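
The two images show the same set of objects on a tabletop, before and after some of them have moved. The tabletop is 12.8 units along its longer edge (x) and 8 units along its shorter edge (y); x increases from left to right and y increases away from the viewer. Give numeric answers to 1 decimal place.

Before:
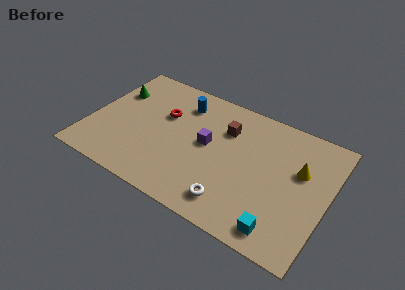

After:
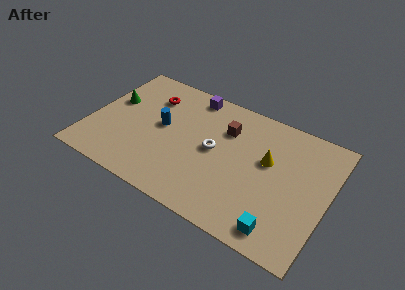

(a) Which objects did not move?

the brown cube and the cyan cube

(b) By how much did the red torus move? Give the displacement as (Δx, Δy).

(-0.9, 0.9)

The red torus started near (3.8, 5.1) and ended near (2.9, 6.0).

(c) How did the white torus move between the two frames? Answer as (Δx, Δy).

(-1.4, 2.7)

The white torus was at about (8.1, 1.4) and moved to about (6.7, 4.1).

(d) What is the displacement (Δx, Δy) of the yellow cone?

(-1.7, -0.2)

The yellow cone started near (11.2, 5.0) and ended near (9.5, 4.8).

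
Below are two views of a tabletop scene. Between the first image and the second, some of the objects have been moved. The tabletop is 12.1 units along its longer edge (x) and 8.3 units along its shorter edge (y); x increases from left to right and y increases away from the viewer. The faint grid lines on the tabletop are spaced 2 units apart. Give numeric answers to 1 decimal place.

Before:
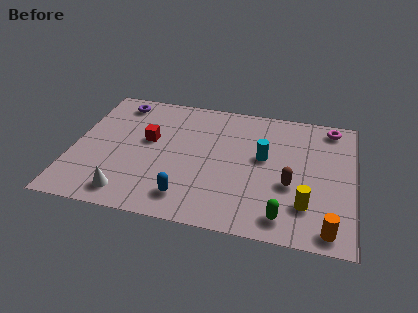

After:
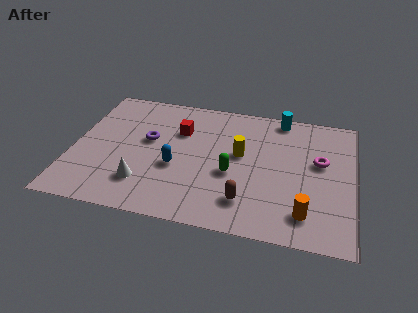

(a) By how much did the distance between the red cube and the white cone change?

+0.3

The distance was about 3.6 in the first image and 3.9 in the second, so they moved 0.3 units further apart.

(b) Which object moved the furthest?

the yellow cylinder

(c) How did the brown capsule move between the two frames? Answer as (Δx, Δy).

(-1.8, -1.4)

The brown capsule was at about (9.4, 3.2) and moved to about (7.6, 1.8).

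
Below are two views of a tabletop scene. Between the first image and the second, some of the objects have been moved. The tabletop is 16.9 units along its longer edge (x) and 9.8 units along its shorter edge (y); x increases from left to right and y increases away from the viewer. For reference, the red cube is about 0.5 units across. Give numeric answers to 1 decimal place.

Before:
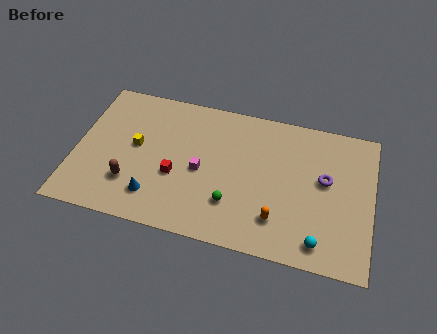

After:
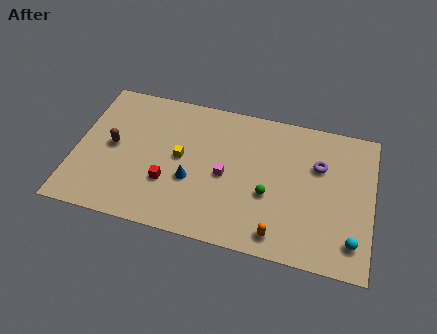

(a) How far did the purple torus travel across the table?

1.0

From (14.2, 5.6) to (13.8, 6.5), the purple torus covered √(0.4² + 0.9²) ≈ 1.0 units.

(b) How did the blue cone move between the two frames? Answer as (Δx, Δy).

(2.0, 1.6)

From the two frames, the blue cone sits at roughly (4.7, 2.1) before and (6.7, 3.7) after.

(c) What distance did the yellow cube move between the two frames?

2.6

From (3.4, 5.3) to (6.0, 5.1), the yellow cube covered √(2.6² + 0.2²) ≈ 2.6 units.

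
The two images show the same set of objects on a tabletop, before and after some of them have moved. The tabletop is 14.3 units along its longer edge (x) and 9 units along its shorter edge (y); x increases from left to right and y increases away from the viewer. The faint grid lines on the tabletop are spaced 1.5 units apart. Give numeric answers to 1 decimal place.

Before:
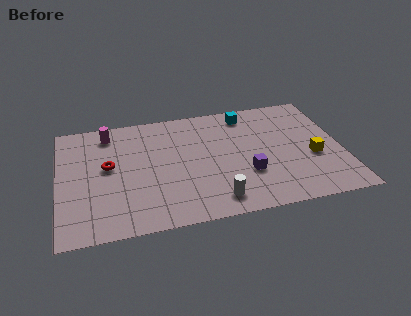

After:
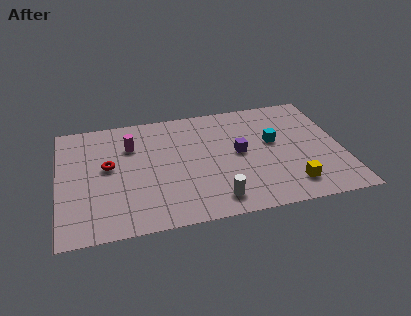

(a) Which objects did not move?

the red torus and the white cylinder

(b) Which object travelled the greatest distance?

the cyan cube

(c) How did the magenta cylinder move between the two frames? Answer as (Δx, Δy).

(1.1, -1.2)

From the two frames, the magenta cylinder sits at roughly (2.6, 7.6) before and (3.7, 6.4) after.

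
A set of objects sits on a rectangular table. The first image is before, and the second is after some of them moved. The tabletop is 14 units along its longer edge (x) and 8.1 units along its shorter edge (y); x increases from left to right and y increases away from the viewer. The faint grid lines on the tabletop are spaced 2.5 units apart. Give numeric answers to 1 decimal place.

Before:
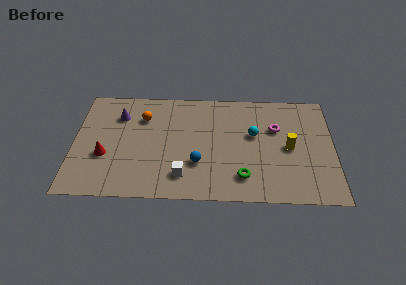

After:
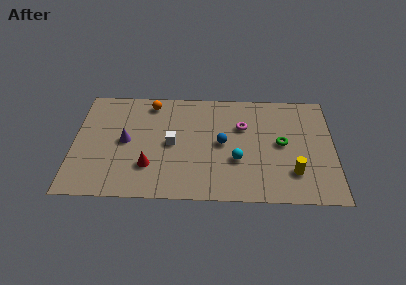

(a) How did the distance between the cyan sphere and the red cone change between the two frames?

-3.5

Before: roughly 8.2 units apart; after: 4.7. That's 3.5 units closer together.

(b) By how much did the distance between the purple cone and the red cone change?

-0.9

They were about 3.1 units apart before and 2.2 after — 0.9 units closer together.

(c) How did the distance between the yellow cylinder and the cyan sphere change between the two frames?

+1.0

The distance was about 2.1 in the first image and 3.1 in the second, so they moved 1.0 units further apart.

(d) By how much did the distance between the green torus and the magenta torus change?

-1.6

Before: roughly 4.0 units apart; after: 2.4. That's 1.6 units closer together.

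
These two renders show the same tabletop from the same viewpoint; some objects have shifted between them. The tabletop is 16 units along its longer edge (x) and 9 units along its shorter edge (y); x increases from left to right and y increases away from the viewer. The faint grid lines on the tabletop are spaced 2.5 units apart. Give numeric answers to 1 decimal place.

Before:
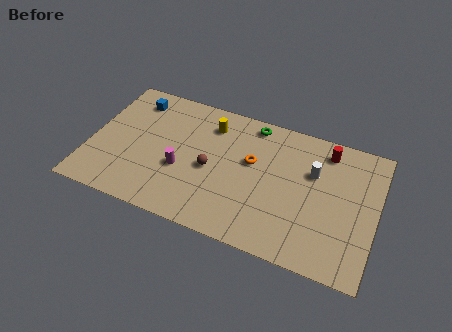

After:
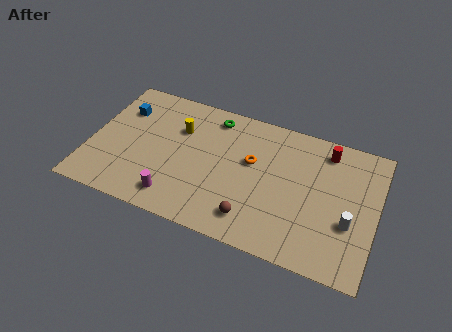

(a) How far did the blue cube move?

1.1

The blue cube was near (2.1, 7.4) before and (1.5, 6.5) after, so it travelled √(0.6² + 0.9²) ≈ 1.1 units.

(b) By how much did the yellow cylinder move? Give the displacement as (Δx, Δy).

(-1.7, -0.9)

The yellow cylinder started near (6.5, 7.1) and ended near (4.8, 6.2).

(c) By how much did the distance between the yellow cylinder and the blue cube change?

-1.1

Before: roughly 4.4 units apart; after: 3.3. That's 1.1 units closer together.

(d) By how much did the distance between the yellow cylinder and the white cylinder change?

+4.2

The distance was about 6.0 in the first image and 10.2 in the second, so they moved 4.2 units further apart.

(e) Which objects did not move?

the orange torus and the red cylinder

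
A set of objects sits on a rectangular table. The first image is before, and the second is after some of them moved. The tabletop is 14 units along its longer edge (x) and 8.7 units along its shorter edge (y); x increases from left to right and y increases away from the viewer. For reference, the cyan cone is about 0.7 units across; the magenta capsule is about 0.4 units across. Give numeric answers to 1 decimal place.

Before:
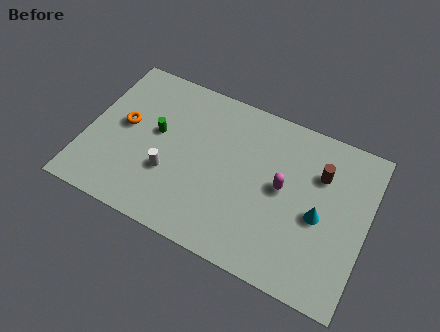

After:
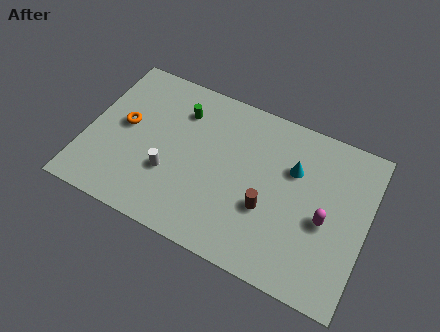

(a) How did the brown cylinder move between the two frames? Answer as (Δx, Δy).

(-2.3, -2.9)

From the two frames, the brown cylinder sits at roughly (11.5, 6.1) before and (9.2, 3.2) after.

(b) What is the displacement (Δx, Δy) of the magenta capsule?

(2.2, -0.8)

The magenta capsule was at about (9.8, 4.6) and moved to about (12.0, 3.8).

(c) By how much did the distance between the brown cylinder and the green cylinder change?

-2.3

The distance was about 8.2 in the first image and 5.9 in the second, so they moved 2.3 units closer together.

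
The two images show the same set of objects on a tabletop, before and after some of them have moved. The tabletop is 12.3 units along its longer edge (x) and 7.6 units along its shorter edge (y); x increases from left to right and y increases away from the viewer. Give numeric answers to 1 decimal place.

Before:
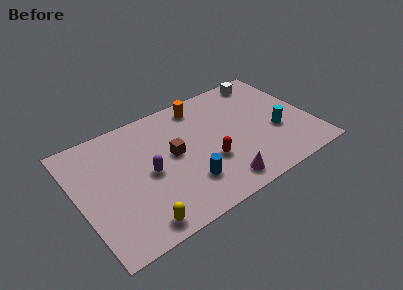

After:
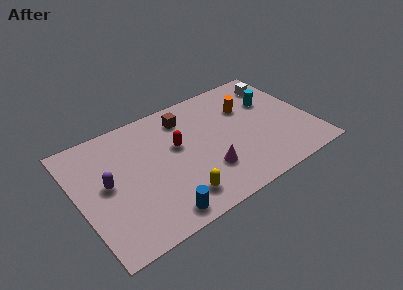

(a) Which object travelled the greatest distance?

the orange cylinder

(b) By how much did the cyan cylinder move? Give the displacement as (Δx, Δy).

(0.1, 2.1)

The cyan cylinder started near (10.4, 2.9) and ended near (10.5, 5.0).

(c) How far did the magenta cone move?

1.2

The magenta cone moved from about (7.0, 1.1) to (6.5, 2.2), a distance of √(0.5² + 1.1²) ≈ 1.2.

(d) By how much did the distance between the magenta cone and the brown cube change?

+0.3

The distance was about 3.6 in the first image and 3.9 in the second, so they moved 0.3 units further apart.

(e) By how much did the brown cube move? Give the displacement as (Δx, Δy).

(1.0, 2.0)

From the two frames, the brown cube sits at roughly (5.0, 4.1) before and (6.0, 6.1) after.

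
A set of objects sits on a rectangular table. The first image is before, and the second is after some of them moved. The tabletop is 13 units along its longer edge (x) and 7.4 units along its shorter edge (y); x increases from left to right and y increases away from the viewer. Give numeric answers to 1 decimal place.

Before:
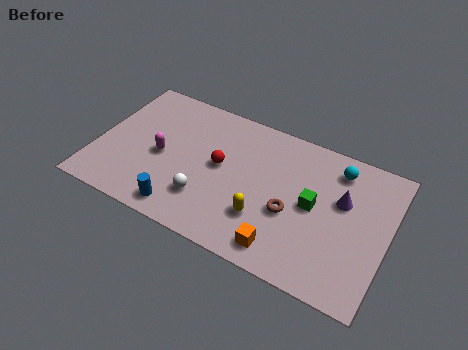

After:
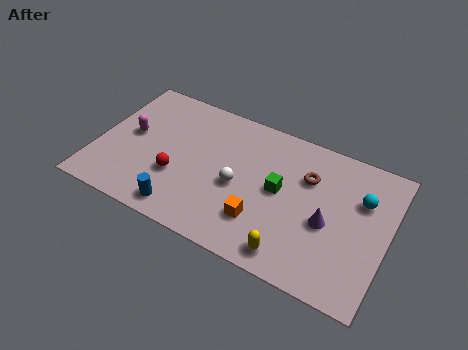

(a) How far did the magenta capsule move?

1.6

From (2.9, 3.4) to (1.4, 4.0), the magenta capsule covered √(1.5² + 0.6²) ≈ 1.6 units.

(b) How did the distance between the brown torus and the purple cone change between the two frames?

-0.4

The distance was about 2.6 in the first image and 2.2 in the second, so they moved 0.4 units closer together.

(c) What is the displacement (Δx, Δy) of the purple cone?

(-0.5, -1.4)

The purple cone was at about (10.9, 4.6) and moved to about (10.4, 3.2).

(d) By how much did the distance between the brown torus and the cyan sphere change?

-1.1

They were about 3.5 units apart before and 2.4 after — 1.1 units closer together.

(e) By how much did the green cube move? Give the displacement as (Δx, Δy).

(-1.5, 0.1)

The green cube was at about (9.7, 3.8) and moved to about (8.2, 3.9).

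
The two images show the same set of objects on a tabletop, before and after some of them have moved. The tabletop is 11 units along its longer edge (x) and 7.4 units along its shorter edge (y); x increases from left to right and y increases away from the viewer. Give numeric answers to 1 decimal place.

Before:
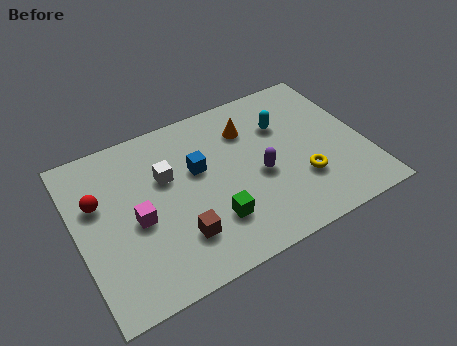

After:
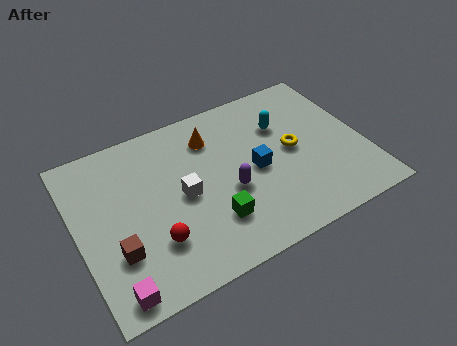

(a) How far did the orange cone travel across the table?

1.4

The orange cone was near (6.8, 5.5) before and (5.4, 5.7) after, so it travelled √(1.4² + 0.2²) ≈ 1.4 units.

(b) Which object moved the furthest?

the red sphere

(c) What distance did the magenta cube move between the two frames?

2.8

From (2.2, 3.3) to (1.0, 0.8), the magenta cube covered √(1.2² + 2.5²) ≈ 2.8 units.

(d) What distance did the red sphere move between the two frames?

3.2

The red sphere was near (0.9, 4.7) before and (2.7, 2.1) after, so it travelled √(1.8² + 2.6²) ≈ 3.2 units.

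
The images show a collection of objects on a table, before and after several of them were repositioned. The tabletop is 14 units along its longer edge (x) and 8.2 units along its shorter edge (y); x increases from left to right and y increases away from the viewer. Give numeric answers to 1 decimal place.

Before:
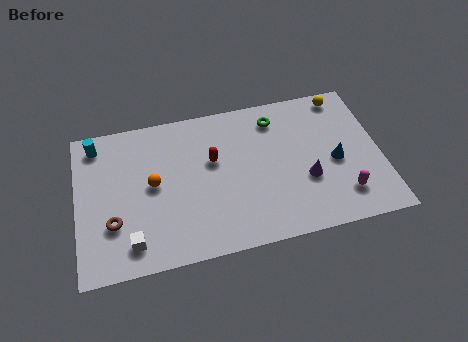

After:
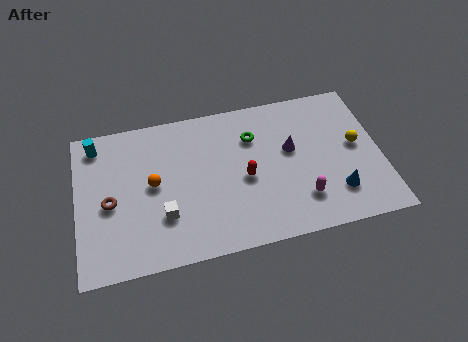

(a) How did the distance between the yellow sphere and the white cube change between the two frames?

-2.5

They were about 11.7 units apart before and 9.2 after — 2.5 units closer together.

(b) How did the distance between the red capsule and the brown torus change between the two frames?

+0.9

Before: roughly 5.3 units apart; after: 6.2. That's 0.9 units further apart.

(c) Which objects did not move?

the cyan cylinder and the orange sphere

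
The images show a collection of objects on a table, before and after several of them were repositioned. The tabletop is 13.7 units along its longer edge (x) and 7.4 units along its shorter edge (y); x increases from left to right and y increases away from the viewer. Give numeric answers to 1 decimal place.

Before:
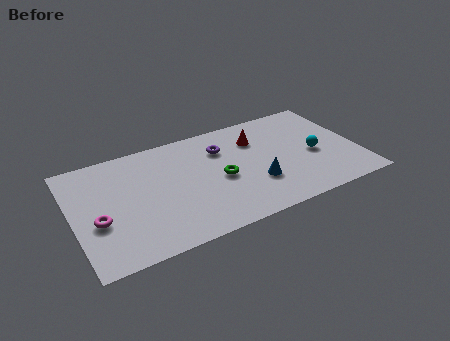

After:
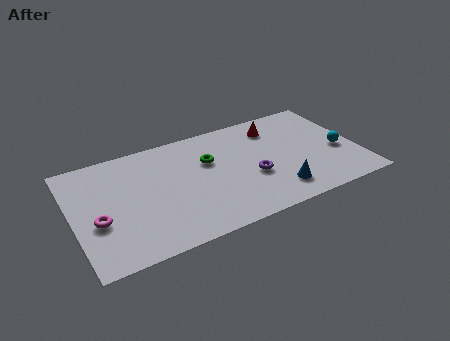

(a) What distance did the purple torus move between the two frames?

2.8

From (7.3, 5.4) to (8.5, 2.9), the purple torus covered √(1.2² + 2.5²) ≈ 2.8 units.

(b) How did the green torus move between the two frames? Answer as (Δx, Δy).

(-0.4, 1.4)

The green torus started near (7.0, 3.4) and ended near (6.6, 4.8).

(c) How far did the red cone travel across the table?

1.1

The red cone was near (9.0, 5.4) before and (10.0, 5.9) after, so it travelled √(1.0² + 0.5²) ≈ 1.1 units.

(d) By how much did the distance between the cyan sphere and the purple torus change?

-0.5

They were about 4.8 units apart before and 4.3 after — 0.5 units closer together.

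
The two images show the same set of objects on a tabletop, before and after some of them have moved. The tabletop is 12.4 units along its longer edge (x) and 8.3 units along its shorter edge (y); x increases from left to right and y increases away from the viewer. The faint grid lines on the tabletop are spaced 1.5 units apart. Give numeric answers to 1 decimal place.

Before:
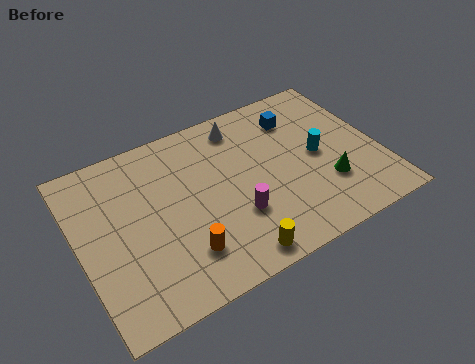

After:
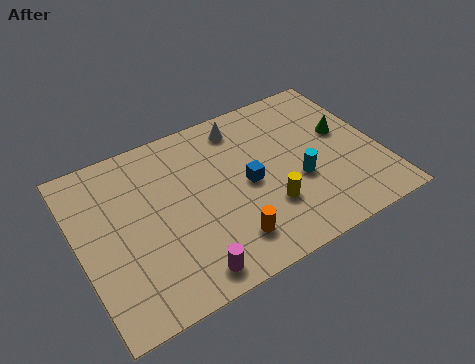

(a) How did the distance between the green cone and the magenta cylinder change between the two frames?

+4.3

Before: roughly 3.8 units apart; after: 8.1. That's 4.3 units further apart.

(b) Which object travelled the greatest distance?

the blue cube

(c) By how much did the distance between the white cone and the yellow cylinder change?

-1.7

They were about 6.2 units apart before and 4.5 after — 1.7 units closer together.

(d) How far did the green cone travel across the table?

2.5

The green cone moved from about (10.0, 2.5) to (11.1, 4.8), a distance of √(1.1² + 2.3²) ≈ 2.5.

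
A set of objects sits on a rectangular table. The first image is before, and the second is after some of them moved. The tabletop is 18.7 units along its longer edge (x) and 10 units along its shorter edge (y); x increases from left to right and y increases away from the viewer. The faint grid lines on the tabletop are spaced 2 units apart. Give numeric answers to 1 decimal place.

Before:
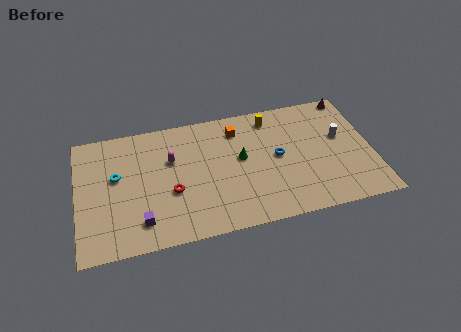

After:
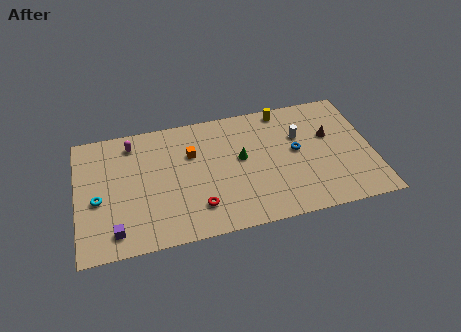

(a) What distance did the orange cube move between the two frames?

3.3

The orange cube was near (10.3, 8.0) before and (7.3, 6.7) after, so it travelled √(3.0² + 1.3²) ≈ 3.3 units.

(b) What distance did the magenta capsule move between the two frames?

3.1

The magenta capsule moved from about (6.0, 6.5) to (3.6, 8.4), a distance of √(2.4² + 1.9²) ≈ 3.1.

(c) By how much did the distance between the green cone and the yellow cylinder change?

+0.9

They were about 3.6 units apart before and 4.5 after — 0.9 units further apart.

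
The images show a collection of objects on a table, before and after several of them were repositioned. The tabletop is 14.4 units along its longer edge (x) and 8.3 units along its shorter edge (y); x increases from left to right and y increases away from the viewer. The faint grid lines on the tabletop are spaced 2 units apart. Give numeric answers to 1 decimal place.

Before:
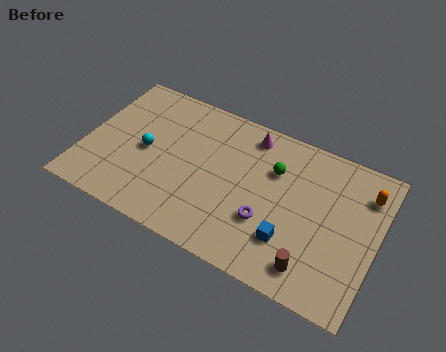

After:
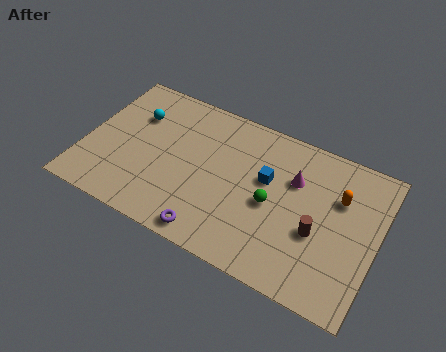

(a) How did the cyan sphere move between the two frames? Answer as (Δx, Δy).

(-0.8, 1.8)

The cyan sphere was at about (3.0, 4.0) and moved to about (2.2, 5.8).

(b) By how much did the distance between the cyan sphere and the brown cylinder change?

+0.7

Before: roughly 9.0 units apart; after: 9.7. That's 0.7 units further apart.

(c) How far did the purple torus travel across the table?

3.1

The purple torus moved from about (9.2, 2.8) to (6.7, 0.9), a distance of √(2.5² + 1.9²) ≈ 3.1.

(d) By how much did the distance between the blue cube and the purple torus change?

+3.4

Before: roughly 1.3 units apart; after: 4.7. That's 3.4 units further apart.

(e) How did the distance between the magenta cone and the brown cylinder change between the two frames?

-4.2

They were about 6.9 units apart before and 2.7 after — 4.2 units closer together.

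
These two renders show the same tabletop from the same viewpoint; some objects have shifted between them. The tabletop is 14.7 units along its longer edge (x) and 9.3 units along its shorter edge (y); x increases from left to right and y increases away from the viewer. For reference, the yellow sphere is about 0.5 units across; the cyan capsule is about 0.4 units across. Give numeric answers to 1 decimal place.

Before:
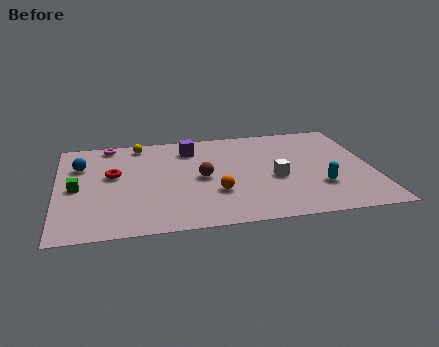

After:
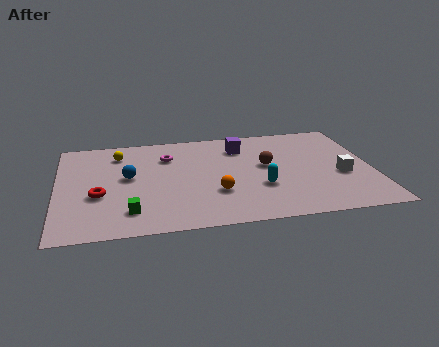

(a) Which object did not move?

the orange sphere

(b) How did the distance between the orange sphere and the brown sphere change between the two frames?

+1.7

The distance was about 1.6 in the first image and 3.3 in the second, so they moved 1.7 units further apart.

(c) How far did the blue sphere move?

2.6

From (1.1, 6.5) to (3.3, 5.1), the blue sphere covered √(2.2² + 1.4²) ≈ 2.6 units.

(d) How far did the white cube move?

3.1

From (10.1, 3.9) to (13.2, 3.7), the white cube covered √(3.1² + 0.2²) ≈ 3.1 units.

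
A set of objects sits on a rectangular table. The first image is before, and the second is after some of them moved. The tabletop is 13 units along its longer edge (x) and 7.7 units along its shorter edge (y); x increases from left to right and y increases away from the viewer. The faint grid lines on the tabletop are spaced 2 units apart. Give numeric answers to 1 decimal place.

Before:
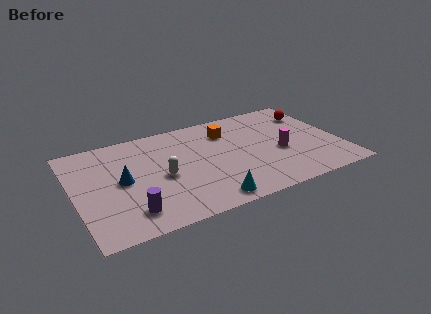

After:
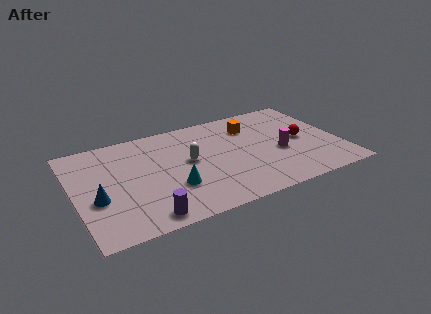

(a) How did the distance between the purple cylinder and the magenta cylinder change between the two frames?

-0.5

They were about 7.8 units apart before and 7.3 after — 0.5 units closer together.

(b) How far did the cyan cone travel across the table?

2.2

The cyan cone moved from about (6.1, 0.9) to (4.6, 2.5), a distance of √(1.5² + 1.6²) ≈ 2.2.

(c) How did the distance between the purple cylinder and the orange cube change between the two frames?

+0.8

Before: roughly 6.8 units apart; after: 7.6. That's 0.8 units further apart.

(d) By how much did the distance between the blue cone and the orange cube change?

+2.7

They were about 5.7 units apart before and 8.4 after — 2.7 units further apart.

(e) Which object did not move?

the magenta cylinder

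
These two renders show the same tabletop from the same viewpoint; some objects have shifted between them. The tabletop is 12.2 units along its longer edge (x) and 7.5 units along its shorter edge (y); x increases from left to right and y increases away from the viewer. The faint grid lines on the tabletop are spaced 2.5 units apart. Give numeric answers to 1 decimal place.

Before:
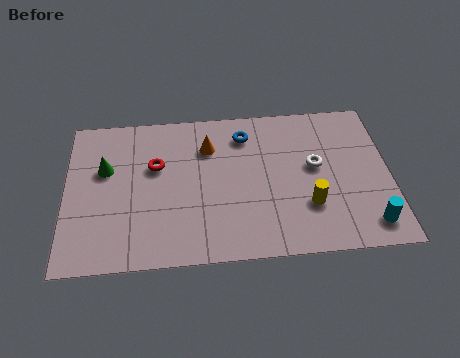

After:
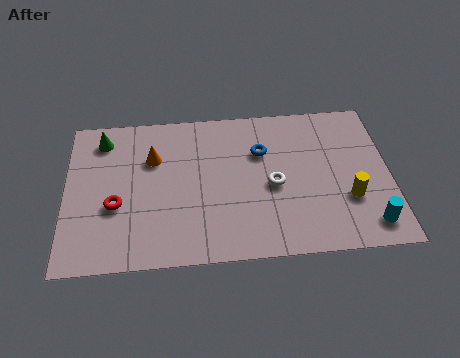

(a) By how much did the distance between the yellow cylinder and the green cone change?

+1.9

The distance was about 8.0 in the first image and 9.9 in the second, so they moved 1.9 units further apart.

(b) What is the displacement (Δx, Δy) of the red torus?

(-1.5, -1.8)

From the two frames, the red torus sits at roughly (3.4, 4.7) before and (1.9, 2.9) after.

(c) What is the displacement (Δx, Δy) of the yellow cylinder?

(1.5, 0.2)

The yellow cylinder started near (9.1, 2.3) and ended near (10.6, 2.5).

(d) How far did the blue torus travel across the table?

1.1

The blue torus moved from about (6.8, 6.0) to (7.4, 5.1), a distance of √(0.6² + 0.9²) ≈ 1.1.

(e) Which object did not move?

the cyan cylinder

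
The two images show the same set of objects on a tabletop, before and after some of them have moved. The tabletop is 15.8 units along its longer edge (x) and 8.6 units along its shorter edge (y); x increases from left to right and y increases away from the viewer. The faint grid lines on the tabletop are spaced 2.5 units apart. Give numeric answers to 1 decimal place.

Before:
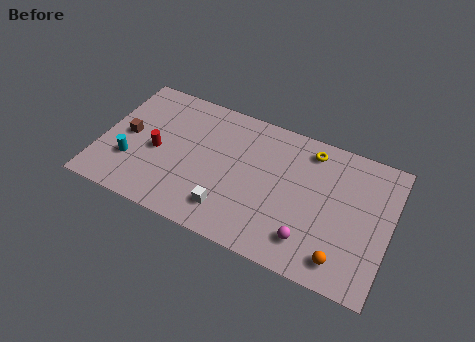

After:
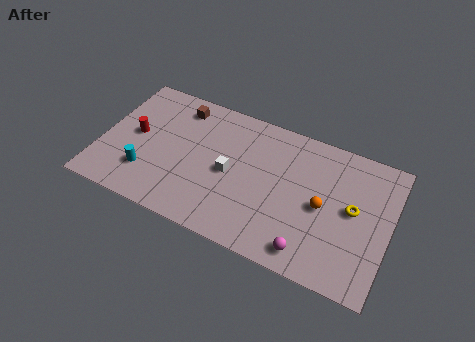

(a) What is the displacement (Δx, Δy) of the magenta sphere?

(0.1, -0.6)

The magenta sphere was at about (11.7, 1.8) and moved to about (11.8, 1.2).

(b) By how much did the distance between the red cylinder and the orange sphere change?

-0.3

They were about 10.7 units apart before and 10.4 after — 0.3 units closer together.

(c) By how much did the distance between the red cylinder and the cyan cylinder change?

+0.6

The distance was about 1.8 in the first image and 2.4 in the second, so they moved 0.6 units further apart.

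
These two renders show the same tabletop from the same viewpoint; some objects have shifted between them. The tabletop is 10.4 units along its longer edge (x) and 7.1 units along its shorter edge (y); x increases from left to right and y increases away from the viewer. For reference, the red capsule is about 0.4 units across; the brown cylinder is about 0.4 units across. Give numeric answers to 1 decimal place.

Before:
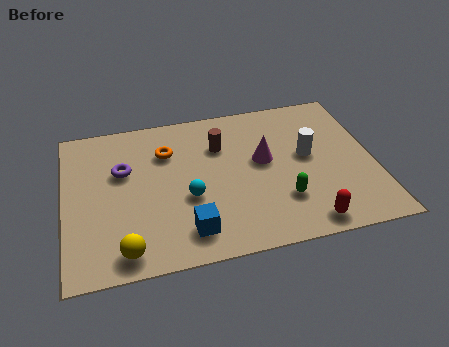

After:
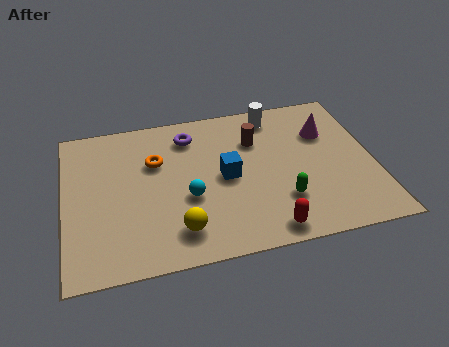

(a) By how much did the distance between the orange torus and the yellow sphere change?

-1.1

They were about 4.5 units apart before and 3.4 after — 1.1 units closer together.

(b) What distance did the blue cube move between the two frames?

2.6

The blue cube moved from about (4.0, 1.3) to (5.4, 3.5), a distance of √(1.4² + 2.2²) ≈ 2.6.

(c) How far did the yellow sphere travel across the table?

1.9

The yellow sphere moved from about (1.9, 0.9) to (3.7, 1.4), a distance of √(1.8² + 0.5²) ≈ 1.9.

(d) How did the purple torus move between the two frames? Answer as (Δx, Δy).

(2.3, 1.2)

From the two frames, the purple torus sits at roughly (2.0, 4.5) before and (4.3, 5.7) after.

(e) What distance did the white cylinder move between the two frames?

2.4

From (8.2, 3.9) to (7.2, 6.1), the white cylinder covered √(1.0² + 2.2²) ≈ 2.4 units.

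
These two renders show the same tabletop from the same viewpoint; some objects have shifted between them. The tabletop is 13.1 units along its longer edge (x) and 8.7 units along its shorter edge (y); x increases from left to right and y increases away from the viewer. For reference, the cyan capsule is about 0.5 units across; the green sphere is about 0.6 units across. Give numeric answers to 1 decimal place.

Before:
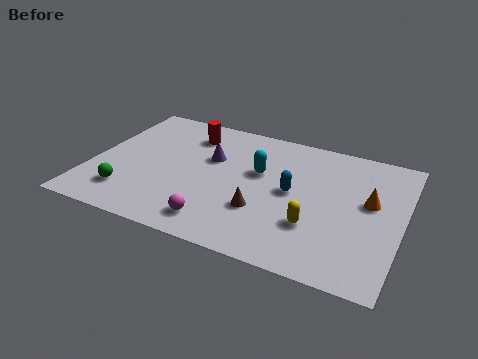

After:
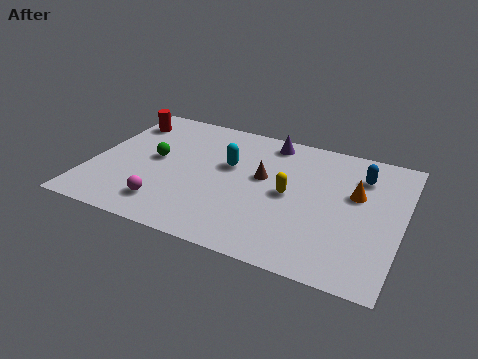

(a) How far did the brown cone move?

2.2

From (7.4, 2.8) to (7.2, 5.0), the brown cone covered √(0.2² + 2.2²) ≈ 2.2 units.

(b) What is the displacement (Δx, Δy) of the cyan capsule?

(-1.3, 0.0)

From the two frames, the cyan capsule sits at roughly (7.0, 5.3) before and (5.7, 5.3) after.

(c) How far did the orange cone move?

0.7

The orange cone moved from about (11.7, 5.0) to (11.1, 5.3), a distance of √(0.6² + 0.3²) ≈ 0.7.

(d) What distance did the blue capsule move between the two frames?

3.4

The blue capsule moved from about (8.5, 4.5) to (11.2, 6.6), a distance of √(2.7² + 2.1²) ≈ 3.4.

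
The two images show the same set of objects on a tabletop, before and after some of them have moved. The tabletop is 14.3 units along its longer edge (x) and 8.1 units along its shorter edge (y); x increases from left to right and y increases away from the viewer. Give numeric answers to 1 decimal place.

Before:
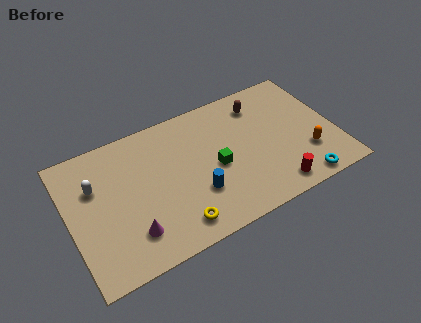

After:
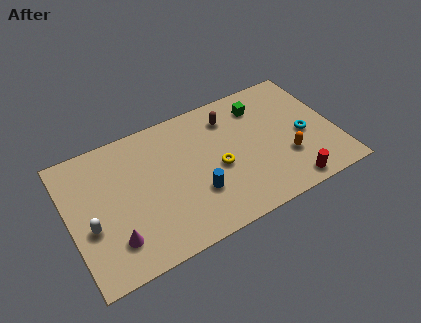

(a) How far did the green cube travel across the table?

3.9

The green cube moved from about (7.8, 3.7) to (10.6, 6.4), a distance of √(2.8² + 2.7²) ≈ 3.9.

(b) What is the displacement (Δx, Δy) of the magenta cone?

(-0.9, 0.0)

The magenta cone was at about (3.0, 1.9) and moved to about (2.1, 1.9).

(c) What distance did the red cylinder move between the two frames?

0.8

The red cylinder was near (10.6, 1.1) before and (11.4, 0.9) after, so it travelled √(0.8² + 0.2²) ≈ 0.8 units.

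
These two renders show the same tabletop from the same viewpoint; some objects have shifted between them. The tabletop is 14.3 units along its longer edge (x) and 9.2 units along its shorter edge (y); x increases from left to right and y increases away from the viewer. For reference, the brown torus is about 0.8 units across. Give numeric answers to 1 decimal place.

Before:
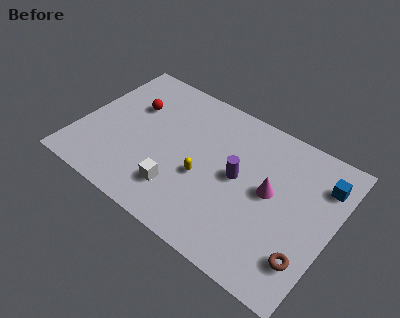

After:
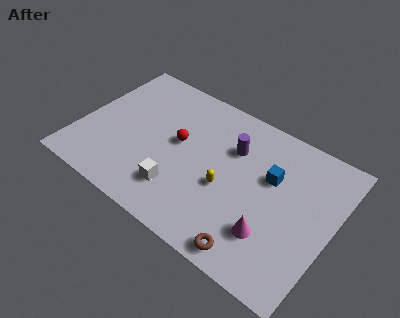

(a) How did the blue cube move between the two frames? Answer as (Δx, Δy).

(-2.7, -1.2)

The blue cube was at about (13.4, 7.0) and moved to about (10.7, 5.8).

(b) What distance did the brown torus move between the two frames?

3.0

The brown torus moved from about (13.3, 2.2) to (10.6, 1.0), a distance of √(2.7² + 1.2²) ≈ 3.0.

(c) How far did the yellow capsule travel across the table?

1.3

From (7.2, 3.7) to (8.5, 3.8), the yellow capsule covered √(1.3² + 0.1²) ≈ 1.3 units.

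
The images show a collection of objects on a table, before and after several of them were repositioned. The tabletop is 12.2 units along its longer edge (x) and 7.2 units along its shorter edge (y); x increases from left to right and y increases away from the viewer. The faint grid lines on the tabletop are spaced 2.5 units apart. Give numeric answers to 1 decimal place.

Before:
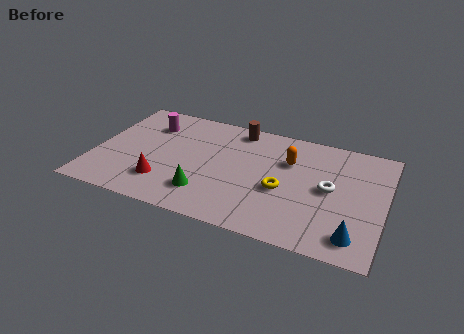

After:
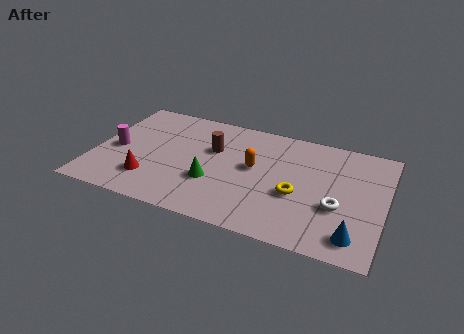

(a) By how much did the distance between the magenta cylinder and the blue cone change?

+0.5

Before: roughly 9.9 units apart; after: 10.4. That's 0.5 units further apart.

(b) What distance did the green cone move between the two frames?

0.8

From (4.9, 1.7) to (5.1, 2.5), the green cone covered √(0.2² + 0.8²) ≈ 0.8 units.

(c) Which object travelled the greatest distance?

the magenta cylinder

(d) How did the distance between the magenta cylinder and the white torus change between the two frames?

+1.4

The distance was about 8.0 in the first image and 9.4 in the second, so they moved 1.4 units further apart.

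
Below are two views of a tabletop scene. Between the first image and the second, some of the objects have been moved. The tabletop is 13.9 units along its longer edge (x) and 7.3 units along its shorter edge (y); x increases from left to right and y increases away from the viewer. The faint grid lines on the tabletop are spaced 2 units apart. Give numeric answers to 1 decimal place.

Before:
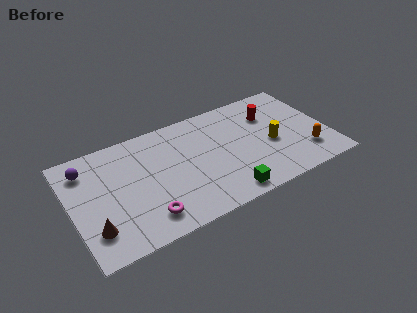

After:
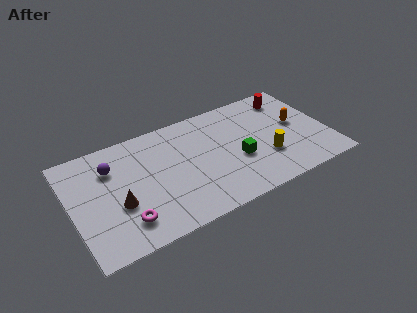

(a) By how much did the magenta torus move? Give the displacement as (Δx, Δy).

(-1.1, 0.2)

From the two frames, the magenta torus sits at roughly (3.7, 1.4) before and (2.6, 1.6) after.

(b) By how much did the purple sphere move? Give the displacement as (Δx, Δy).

(1.3, -0.5)

The purple sphere was at about (1.0, 5.8) and moved to about (2.3, 5.3).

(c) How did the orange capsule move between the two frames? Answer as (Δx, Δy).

(-0.2, 2.2)

From the two frames, the orange capsule sits at roughly (12.5, 1.8) before and (12.3, 4.0) after.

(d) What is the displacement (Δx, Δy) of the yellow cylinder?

(-0.4, -0.8)

The yellow cylinder started near (10.8, 3.2) and ended near (10.4, 2.4).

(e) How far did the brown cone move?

1.7

From (1.0, 1.8) to (2.4, 2.8), the brown cone covered √(1.4² + 1.0²) ≈ 1.7 units.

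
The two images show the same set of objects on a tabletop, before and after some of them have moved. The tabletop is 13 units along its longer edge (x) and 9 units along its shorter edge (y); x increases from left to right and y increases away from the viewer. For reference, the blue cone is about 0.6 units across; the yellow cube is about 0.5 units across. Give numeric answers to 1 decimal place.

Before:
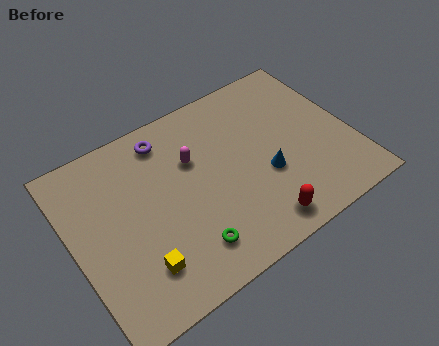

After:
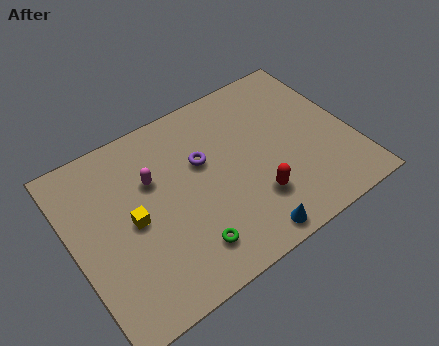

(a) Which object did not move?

the green torus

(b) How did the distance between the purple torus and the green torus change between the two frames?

-1.8

The distance was about 5.8 in the first image and 4.0 in the second, so they moved 1.8 units closer together.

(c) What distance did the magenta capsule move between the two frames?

1.9

The magenta capsule was near (5.8, 5.9) before and (3.9, 5.9) after, so it travelled √(1.9² + 0.0²) ≈ 1.9 units.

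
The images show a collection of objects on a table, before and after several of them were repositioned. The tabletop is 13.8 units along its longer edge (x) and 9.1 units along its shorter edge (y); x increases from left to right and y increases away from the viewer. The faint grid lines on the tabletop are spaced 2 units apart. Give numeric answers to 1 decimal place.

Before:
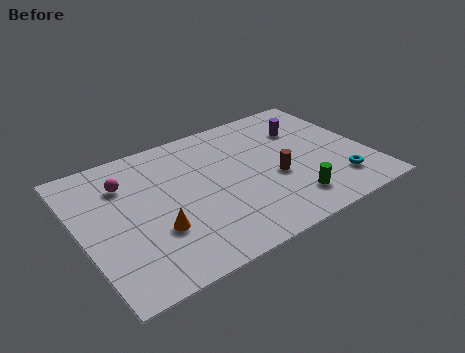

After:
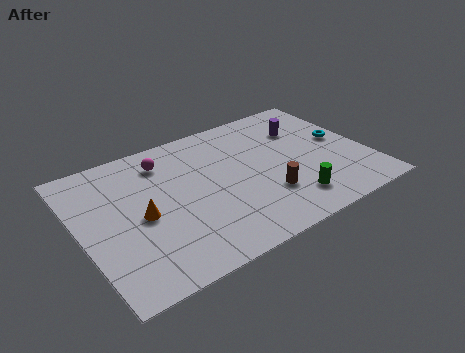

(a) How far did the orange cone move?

1.3

The orange cone was near (3.3, 3.0) before and (2.8, 4.2) after, so it travelled √(0.5² + 1.2²) ≈ 1.3 units.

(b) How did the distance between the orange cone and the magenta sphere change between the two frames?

-0.3

Before: roughly 3.8 units apart; after: 3.5. That's 0.3 units closer together.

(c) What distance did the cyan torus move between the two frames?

3.0

The cyan torus was near (12.0, 2.0) before and (12.8, 4.9) after, so it travelled √(0.8² + 2.9²) ≈ 3.0 units.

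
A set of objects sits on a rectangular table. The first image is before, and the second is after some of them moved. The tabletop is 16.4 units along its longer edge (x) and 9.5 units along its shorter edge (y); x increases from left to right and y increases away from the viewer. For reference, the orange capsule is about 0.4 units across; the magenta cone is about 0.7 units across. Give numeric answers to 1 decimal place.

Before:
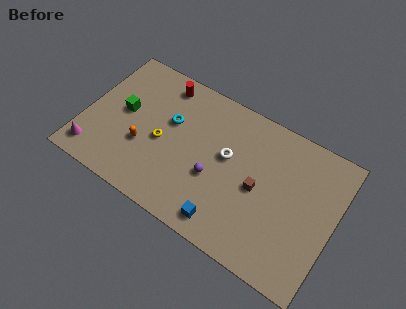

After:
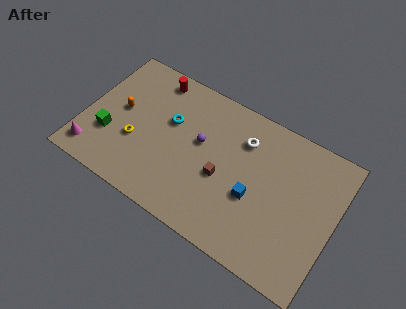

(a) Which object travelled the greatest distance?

the blue cube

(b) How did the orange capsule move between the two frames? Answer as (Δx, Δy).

(-1.8, 1.7)

From the two frames, the orange capsule sits at roughly (4.0, 3.4) before and (2.2, 5.1) after.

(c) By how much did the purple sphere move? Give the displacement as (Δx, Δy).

(-1.2, 1.8)

The purple sphere was at about (8.7, 3.7) and moved to about (7.5, 5.5).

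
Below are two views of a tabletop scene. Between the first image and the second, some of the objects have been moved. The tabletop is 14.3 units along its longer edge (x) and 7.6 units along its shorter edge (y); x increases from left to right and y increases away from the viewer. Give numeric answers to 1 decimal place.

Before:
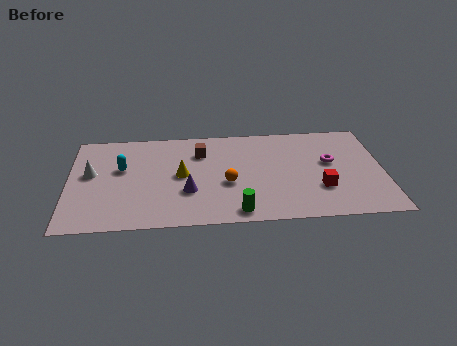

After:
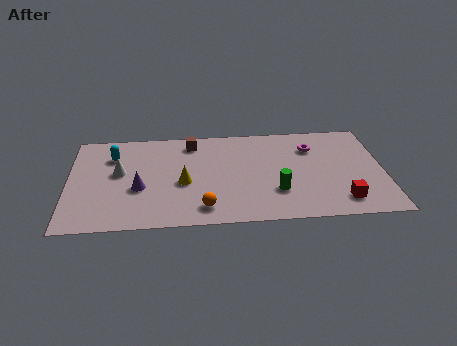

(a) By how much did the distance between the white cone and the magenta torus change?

-2.0

The distance was about 10.9 in the first image and 8.9 in the second, so they moved 2.0 units closer together.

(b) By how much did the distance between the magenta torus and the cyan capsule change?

-0.4

The distance was about 9.5 in the first image and 9.1 in the second, so they moved 0.4 units closer together.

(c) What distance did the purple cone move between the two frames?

2.2

From (5.4, 2.6) to (3.2, 3.0), the purple cone covered √(2.2² + 0.4²) ≈ 2.2 units.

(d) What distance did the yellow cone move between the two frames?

0.6

The yellow cone moved from about (5.1, 3.9) to (5.2, 3.3), a distance of √(0.1² + 0.6²) ≈ 0.6.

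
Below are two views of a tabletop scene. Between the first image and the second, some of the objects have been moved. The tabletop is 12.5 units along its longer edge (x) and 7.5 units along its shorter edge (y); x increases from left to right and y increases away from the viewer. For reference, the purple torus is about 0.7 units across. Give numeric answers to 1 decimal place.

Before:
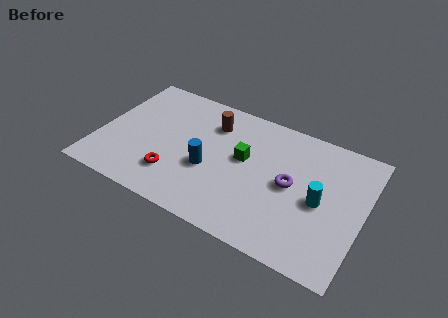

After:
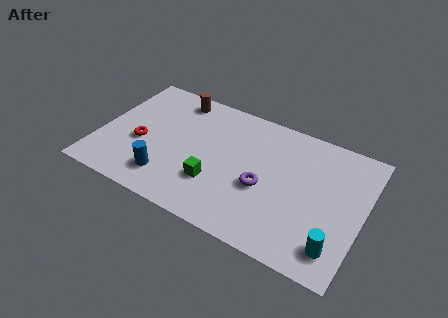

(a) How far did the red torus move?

2.2

The red torus moved from about (3.8, 1.9) to (2.0, 3.1), a distance of √(1.8² + 1.2²) ≈ 2.2.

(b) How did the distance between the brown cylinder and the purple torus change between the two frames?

+1.4

The distance was about 4.4 in the first image and 5.8 in the second, so they moved 1.4 units further apart.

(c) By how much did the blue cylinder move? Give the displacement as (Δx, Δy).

(-1.8, -1.4)

The blue cylinder was at about (5.3, 3.0) and moved to about (3.5, 1.6).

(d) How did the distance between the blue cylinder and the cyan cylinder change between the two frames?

+2.8

The distance was about 5.2 in the first image and 8.0 in the second, so they moved 2.8 units further apart.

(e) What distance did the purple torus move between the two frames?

1.4

The purple torus was near (9.1, 3.8) before and (7.9, 3.1) after, so it travelled √(1.2² + 0.7²) ≈ 1.4 units.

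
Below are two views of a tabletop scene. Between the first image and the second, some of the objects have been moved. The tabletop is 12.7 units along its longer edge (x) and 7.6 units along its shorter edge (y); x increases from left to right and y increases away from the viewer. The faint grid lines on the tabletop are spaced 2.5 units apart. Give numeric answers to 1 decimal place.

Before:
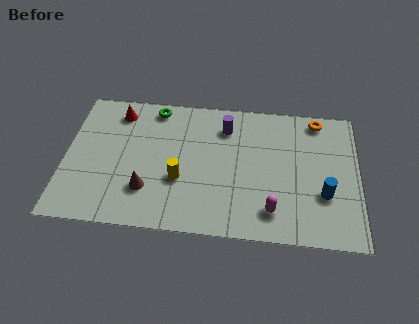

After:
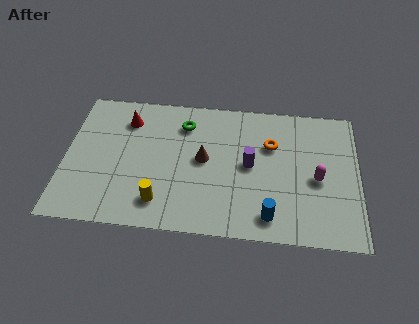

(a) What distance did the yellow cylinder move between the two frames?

1.5

The yellow cylinder was near (5.0, 2.8) before and (4.2, 1.5) after, so it travelled √(0.8² + 1.3²) ≈ 1.5 units.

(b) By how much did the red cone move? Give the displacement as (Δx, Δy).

(0.4, -0.4)

The red cone started near (2.2, 6.3) and ended near (2.6, 5.9).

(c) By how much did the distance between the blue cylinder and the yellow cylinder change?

-1.5

Before: roughly 6.2 units apart; after: 4.7. That's 1.5 units closer together.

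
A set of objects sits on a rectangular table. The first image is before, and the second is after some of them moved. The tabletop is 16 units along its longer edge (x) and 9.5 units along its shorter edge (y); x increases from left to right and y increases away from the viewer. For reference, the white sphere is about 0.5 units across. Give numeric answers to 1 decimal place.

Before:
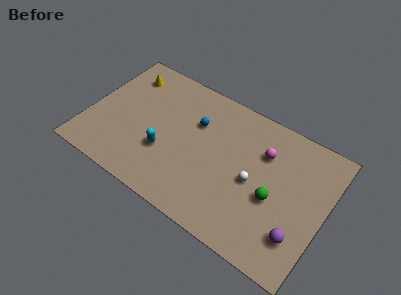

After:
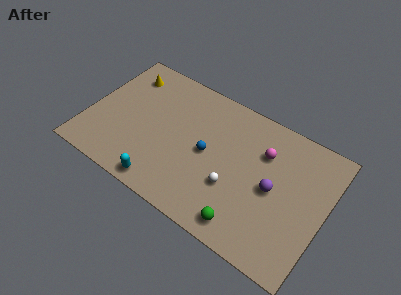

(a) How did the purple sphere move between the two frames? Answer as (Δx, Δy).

(-2.0, 2.2)

The purple sphere was at about (14.6, 2.4) and moved to about (12.6, 4.6).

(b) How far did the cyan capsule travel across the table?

2.3

The cyan capsule moved from about (5.4, 3.3) to (5.7, 1.0), a distance of √(0.3² + 2.3²) ≈ 2.3.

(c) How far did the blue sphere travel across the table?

2.0

The blue sphere moved from about (7.0, 6.4) to (8.1, 4.7), a distance of √(1.1² + 1.7²) ≈ 2.0.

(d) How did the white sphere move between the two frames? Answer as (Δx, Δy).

(-1.2, -1.1)

The white sphere started near (11.3, 4.4) and ended near (10.1, 3.3).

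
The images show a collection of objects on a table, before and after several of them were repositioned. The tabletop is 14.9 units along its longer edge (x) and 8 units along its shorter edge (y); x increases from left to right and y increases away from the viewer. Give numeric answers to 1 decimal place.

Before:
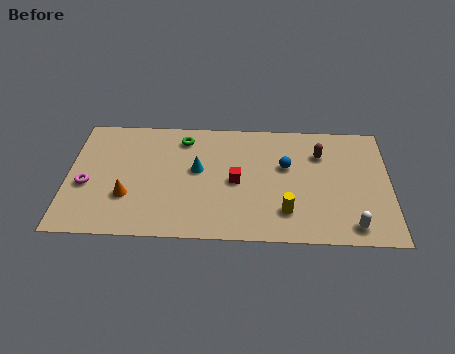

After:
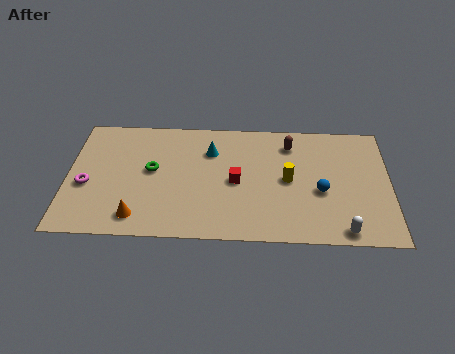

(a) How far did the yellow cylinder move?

2.1

From (10.1, 1.9) to (10.2, 4.0), the yellow cylinder covered √(0.1² + 2.1²) ≈ 2.1 units.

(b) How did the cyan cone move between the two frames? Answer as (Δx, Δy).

(0.6, 1.3)

The cyan cone started near (6.0, 4.5) and ended near (6.6, 5.8).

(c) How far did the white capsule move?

0.5

The white capsule was near (13.1, 1.1) before and (12.7, 0.8) after, so it travelled √(0.4² + 0.3²) ≈ 0.5 units.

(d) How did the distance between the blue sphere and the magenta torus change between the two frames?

+1.5

They were about 9.3 units apart before and 10.8 after — 1.5 units further apart.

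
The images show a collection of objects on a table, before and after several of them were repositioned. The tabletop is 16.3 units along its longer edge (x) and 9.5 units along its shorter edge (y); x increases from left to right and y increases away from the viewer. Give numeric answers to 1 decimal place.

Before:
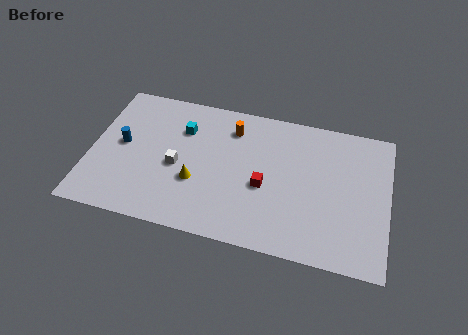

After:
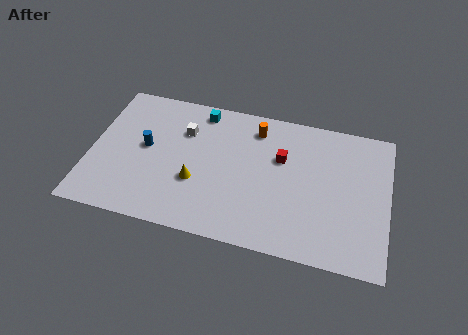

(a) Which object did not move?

the yellow cone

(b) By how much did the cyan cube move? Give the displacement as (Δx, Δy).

(0.9, 1.5)

From the two frames, the cyan cube sits at roughly (4.9, 6.8) before and (5.8, 8.3) after.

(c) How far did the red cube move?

2.2

The red cube moved from about (9.6, 4.0) to (10.4, 6.1), a distance of √(0.8² + 2.1²) ≈ 2.2.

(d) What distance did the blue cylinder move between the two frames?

1.3

From (1.7, 5.0) to (3.0, 5.1), the blue cylinder covered √(1.3² + 0.1²) ≈ 1.3 units.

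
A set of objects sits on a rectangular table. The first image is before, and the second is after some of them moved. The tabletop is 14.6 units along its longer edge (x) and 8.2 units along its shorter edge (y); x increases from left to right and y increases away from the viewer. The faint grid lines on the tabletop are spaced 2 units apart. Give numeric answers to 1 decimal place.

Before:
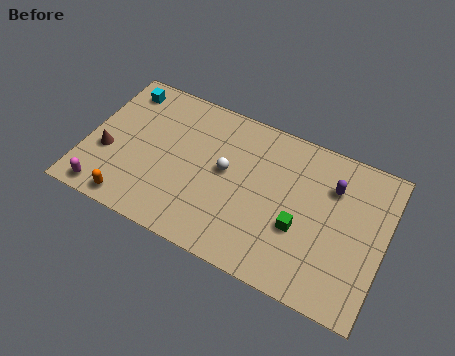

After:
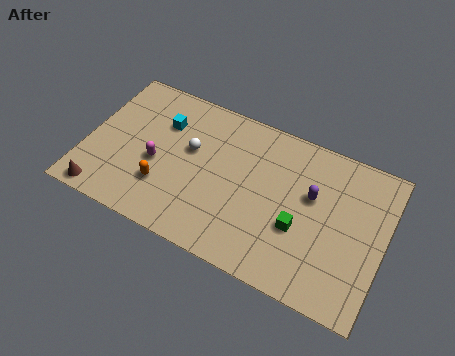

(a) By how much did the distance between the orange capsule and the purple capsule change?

-3.1

They were about 10.6 units apart before and 7.5 after — 3.1 units closer together.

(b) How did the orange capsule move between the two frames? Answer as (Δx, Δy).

(1.4, 1.5)

The orange capsule started near (2.6, 0.9) and ended near (4.0, 2.4).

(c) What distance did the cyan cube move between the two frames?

2.5

From (1.3, 6.9) to (3.5, 5.8), the cyan cube covered √(2.2² + 1.1²) ≈ 2.5 units.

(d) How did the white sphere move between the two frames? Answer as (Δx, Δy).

(-1.8, 0.4)

From the two frames, the white sphere sits at roughly (6.8, 4.5) before and (5.0, 4.9) after.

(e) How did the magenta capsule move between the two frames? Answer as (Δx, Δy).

(2.2, 2.6)

The magenta capsule was at about (1.3, 0.9) and moved to about (3.5, 3.5).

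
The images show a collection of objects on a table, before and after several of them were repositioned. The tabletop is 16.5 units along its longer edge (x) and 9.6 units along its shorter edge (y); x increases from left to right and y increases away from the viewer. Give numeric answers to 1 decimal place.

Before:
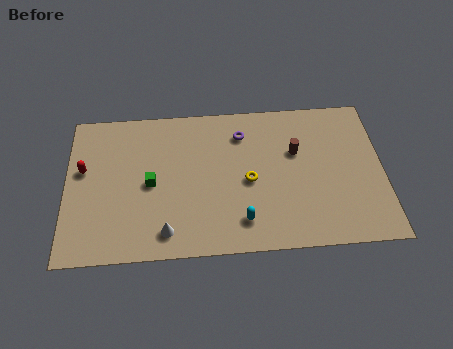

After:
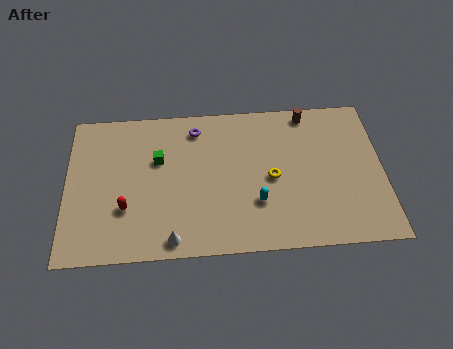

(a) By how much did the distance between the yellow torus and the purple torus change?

+2.1

The distance was about 3.1 in the first image and 5.2 in the second, so they moved 2.1 units further apart.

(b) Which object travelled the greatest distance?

the red capsule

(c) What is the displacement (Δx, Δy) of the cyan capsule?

(0.8, 1.1)

The cyan capsule was at about (9.1, 1.9) and moved to about (9.9, 3.0).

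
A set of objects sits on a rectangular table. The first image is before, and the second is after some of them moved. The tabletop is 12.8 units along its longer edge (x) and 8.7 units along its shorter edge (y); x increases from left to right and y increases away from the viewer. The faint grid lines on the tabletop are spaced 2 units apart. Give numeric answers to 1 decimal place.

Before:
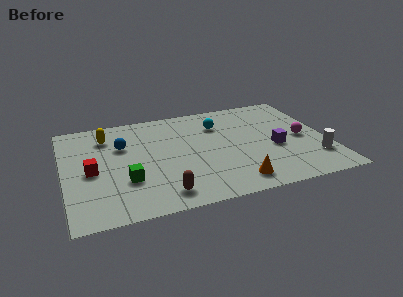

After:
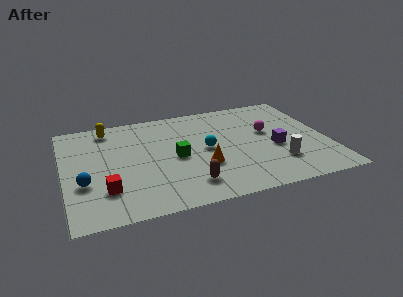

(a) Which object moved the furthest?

the blue sphere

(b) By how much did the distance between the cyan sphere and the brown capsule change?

-3.1

They were about 6.0 units apart before and 2.9 after — 3.1 units closer together.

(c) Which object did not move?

the purple cube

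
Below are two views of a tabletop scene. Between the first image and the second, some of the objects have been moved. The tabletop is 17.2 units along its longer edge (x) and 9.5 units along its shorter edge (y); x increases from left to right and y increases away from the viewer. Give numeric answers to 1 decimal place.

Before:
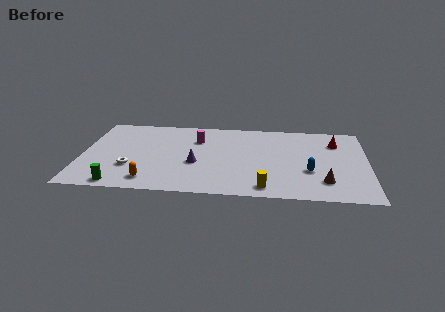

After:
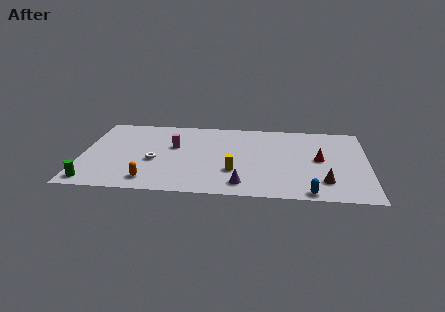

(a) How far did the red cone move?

2.4

The red cone moved from about (15.3, 7.1) to (14.3, 4.9), a distance of √(1.0² + 2.2²) ≈ 2.4.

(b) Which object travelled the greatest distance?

the purple cone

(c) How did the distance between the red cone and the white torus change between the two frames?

-3.0

The distance was about 13.0 in the first image and 10.0 in the second, so they moved 3.0 units closer together.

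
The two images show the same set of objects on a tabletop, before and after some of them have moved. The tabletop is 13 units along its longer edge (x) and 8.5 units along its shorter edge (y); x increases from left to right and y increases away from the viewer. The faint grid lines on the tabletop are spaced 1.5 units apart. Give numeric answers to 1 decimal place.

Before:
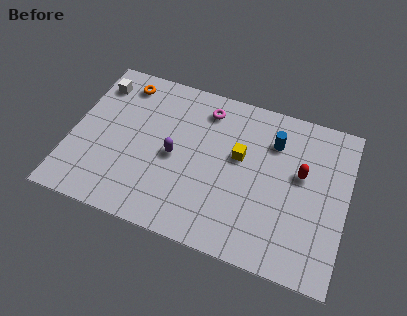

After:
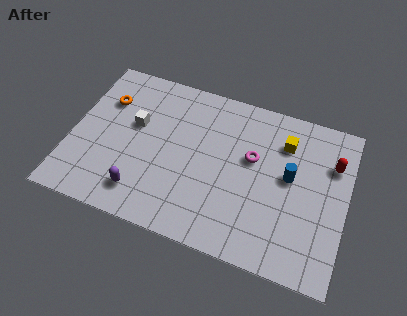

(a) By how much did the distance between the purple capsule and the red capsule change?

+3.7

They were about 6.0 units apart before and 9.7 after — 3.7 units further apart.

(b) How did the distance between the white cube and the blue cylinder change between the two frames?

-1.1

Before: roughly 8.5 units apart; after: 7.4. That's 1.1 units closer together.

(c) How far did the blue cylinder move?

1.8

The blue cylinder moved from about (9.4, 6.3) to (10.3, 4.7), a distance of √(0.9² + 1.6²) ≈ 1.8.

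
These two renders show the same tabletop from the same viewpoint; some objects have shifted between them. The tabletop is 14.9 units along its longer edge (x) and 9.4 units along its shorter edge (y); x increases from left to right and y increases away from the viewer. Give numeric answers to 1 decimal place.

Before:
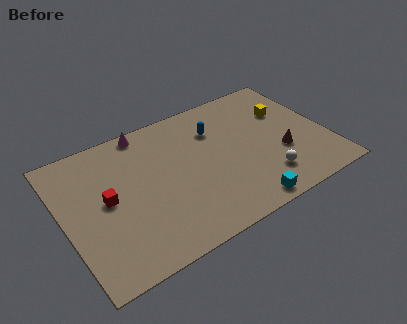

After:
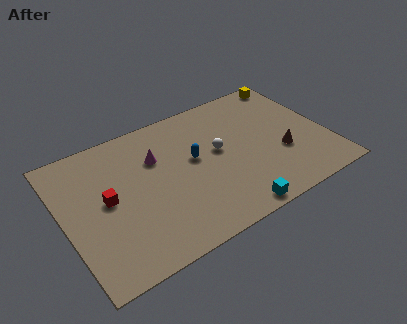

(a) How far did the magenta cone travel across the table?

2.2

From (5.1, 8.6) to (5.4, 6.4), the magenta cone covered √(0.3² + 2.2²) ≈ 2.2 units.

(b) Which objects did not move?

the red cube and the brown cone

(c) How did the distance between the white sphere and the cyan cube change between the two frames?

+2.5

They were about 1.9 units apart before and 4.4 after — 2.5 units further apart.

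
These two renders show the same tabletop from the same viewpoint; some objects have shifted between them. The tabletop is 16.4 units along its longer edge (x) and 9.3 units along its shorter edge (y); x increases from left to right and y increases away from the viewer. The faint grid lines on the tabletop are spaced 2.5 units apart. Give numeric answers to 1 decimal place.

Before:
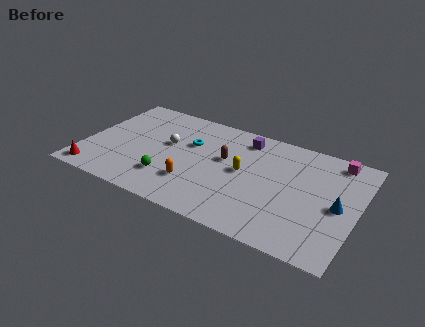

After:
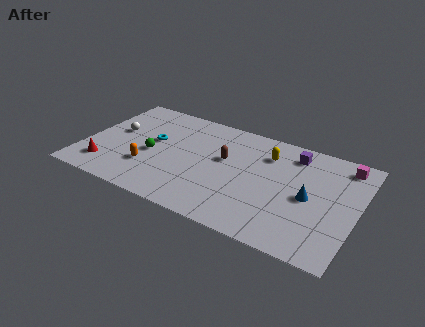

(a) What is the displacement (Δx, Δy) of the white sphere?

(-3.2, -0.1)

The white sphere was at about (4.9, 5.4) and moved to about (1.7, 5.3).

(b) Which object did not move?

the brown capsule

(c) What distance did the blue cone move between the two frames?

1.7

From (15.3, 4.4) to (13.6, 4.4), the blue cone covered √(1.7² + 0.0²) ≈ 1.7 units.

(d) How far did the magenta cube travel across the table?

0.5

The magenta cube was near (14.8, 8.2) before and (15.3, 8.0) after, so it travelled √(0.5² + 0.2²) ≈ 0.5 units.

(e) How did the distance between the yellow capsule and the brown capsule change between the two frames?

+1.5

They were about 1.3 units apart before and 2.8 after — 1.5 units further apart.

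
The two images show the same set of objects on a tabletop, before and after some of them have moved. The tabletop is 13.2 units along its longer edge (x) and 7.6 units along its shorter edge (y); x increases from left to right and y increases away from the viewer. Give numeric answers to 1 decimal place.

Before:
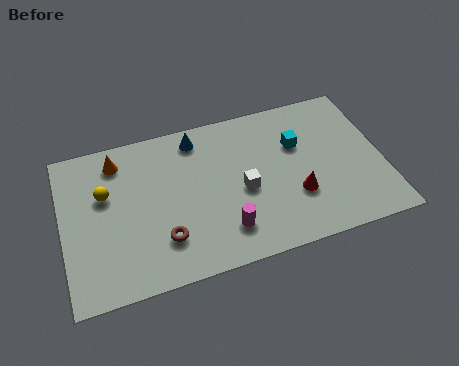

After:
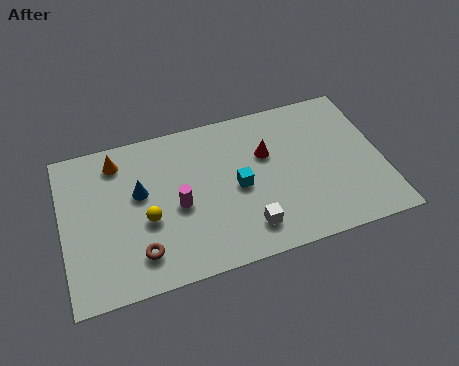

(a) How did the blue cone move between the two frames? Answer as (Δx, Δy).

(-2.5, -2.0)

From the two frames, the blue cone sits at roughly (5.7, 6.5) before and (3.2, 4.5) after.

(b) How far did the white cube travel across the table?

1.9

The white cube moved from about (7.4, 3.4) to (7.4, 1.5), a distance of √(0.0² + 1.9²) ≈ 1.9.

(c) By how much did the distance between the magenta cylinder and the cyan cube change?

-2.2

The distance was about 4.7 in the first image and 2.5 in the second, so they moved 2.2 units closer together.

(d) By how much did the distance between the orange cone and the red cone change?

-1.8

Before: roughly 8.1 units apart; after: 6.3. That's 1.8 units closer together.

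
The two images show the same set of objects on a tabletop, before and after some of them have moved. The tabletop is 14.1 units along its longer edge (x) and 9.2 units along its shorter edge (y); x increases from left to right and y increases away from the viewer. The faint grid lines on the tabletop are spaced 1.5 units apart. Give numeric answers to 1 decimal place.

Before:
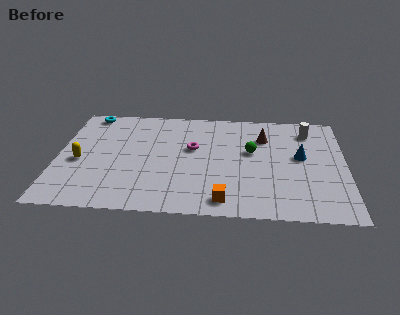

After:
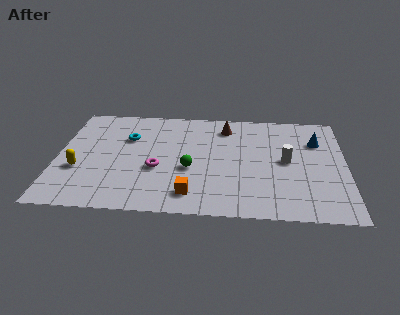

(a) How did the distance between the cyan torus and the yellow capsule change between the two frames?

-0.6

They were about 4.3 units apart before and 3.7 after — 0.6 units closer together.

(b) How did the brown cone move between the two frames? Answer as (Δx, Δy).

(-1.9, 0.8)

The brown cone was at about (10.1, 6.7) and moved to about (8.2, 7.5).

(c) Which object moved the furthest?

the green sphere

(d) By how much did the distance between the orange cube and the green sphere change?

-2.3

The distance was about 4.4 in the first image and 2.1 in the second, so they moved 2.3 units closer together.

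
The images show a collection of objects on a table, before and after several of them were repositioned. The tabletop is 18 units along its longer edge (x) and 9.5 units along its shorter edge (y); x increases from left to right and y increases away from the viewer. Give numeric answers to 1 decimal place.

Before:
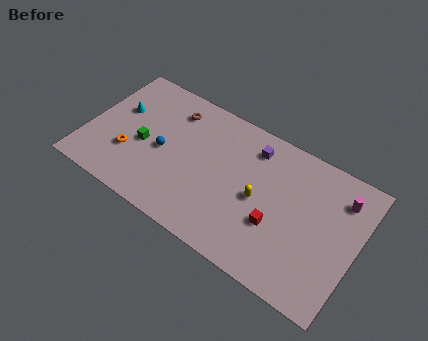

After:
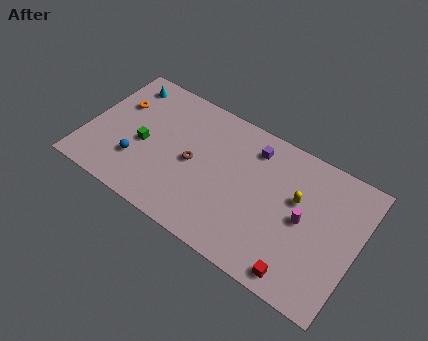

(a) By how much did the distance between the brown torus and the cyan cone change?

+2.5

The distance was about 3.8 in the first image and 6.3 in the second, so they moved 2.5 units further apart.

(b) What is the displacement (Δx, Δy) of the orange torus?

(-1.3, 3.2)

The orange torus started near (3.0, 3.1) and ended near (1.7, 6.3).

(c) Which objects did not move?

the purple cube and the green cube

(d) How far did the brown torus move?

3.6

The brown torus was near (5.2, 7.6) before and (7.1, 4.6) after, so it travelled √(1.9² + 3.0²) ≈ 3.6 units.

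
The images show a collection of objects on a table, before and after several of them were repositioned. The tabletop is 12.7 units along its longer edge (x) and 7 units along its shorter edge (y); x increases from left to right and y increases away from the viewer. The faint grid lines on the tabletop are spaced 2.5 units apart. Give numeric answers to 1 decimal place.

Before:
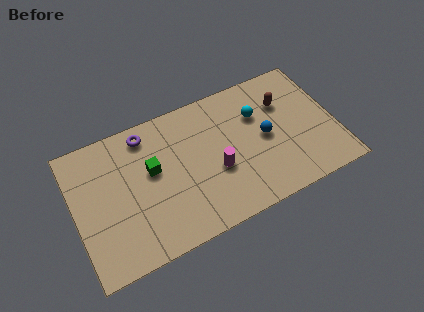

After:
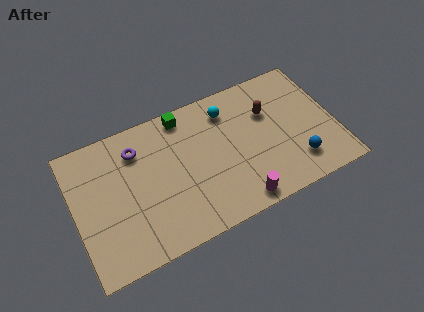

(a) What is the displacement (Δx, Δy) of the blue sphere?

(1.3, -1.9)

The blue sphere was at about (9.3, 3.5) and moved to about (10.6, 1.6).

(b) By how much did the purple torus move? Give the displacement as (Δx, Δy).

(-0.5, -0.6)

The purple torus was at about (3.7, 6.0) and moved to about (3.2, 5.4).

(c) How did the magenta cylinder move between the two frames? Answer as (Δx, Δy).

(0.8, -2.0)

The magenta cylinder started near (6.8, 2.8) and ended near (7.6, 0.8).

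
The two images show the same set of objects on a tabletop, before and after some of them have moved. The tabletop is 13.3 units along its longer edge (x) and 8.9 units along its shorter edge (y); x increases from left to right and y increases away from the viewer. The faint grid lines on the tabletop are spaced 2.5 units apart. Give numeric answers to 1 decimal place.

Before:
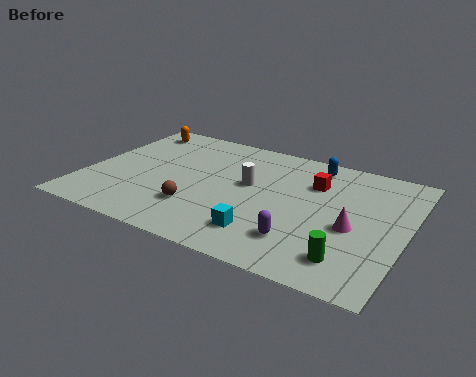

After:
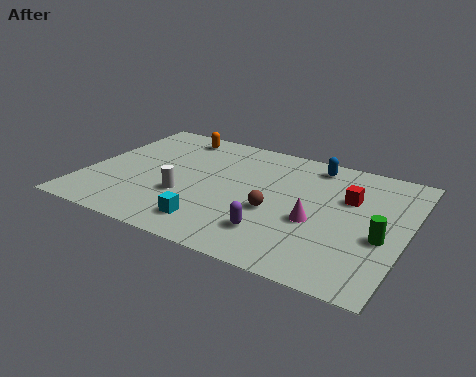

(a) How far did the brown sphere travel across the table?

3.3

From (4.9, 2.5) to (8.0, 3.6), the brown sphere covered √(3.1² + 1.1²) ≈ 3.3 units.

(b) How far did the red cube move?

1.6

From (9.3, 6.3) to (10.8, 5.8), the red cube covered √(1.5² + 0.5²) ≈ 1.6 units.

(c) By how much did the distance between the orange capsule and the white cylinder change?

-1.2

They were about 6.0 units apart before and 4.8 after — 1.2 units closer together.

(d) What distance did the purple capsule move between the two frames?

1.1

From (9.3, 2.1) to (8.2, 2.1), the purple capsule covered √(1.1² + 0.0²) ≈ 1.1 units.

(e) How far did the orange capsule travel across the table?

1.8

The orange capsule moved from about (1.3, 7.6) to (3.1, 7.7), a distance of √(1.8² + 0.1²) ≈ 1.8.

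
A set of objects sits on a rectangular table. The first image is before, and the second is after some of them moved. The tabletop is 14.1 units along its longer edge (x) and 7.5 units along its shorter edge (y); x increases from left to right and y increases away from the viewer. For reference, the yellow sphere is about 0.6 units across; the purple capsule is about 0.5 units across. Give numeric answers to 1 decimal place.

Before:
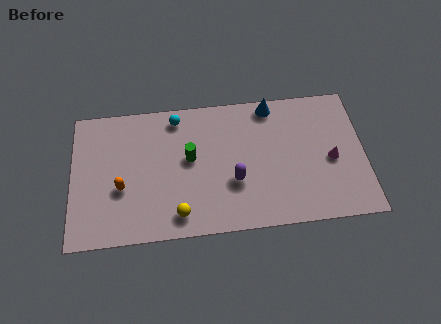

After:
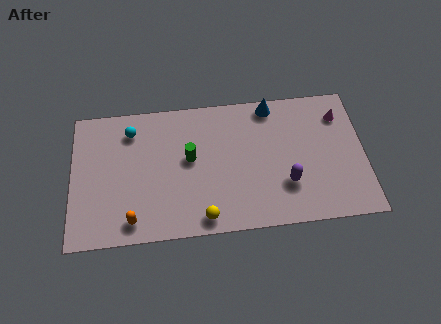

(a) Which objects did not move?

the green cylinder and the blue cone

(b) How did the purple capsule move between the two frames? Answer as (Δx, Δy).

(2.5, -0.4)

The purple capsule was at about (7.8, 2.7) and moved to about (10.3, 2.3).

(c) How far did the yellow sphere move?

1.2

The yellow sphere moved from about (5.1, 1.2) to (6.3, 0.9), a distance of √(1.2² + 0.3²) ≈ 1.2.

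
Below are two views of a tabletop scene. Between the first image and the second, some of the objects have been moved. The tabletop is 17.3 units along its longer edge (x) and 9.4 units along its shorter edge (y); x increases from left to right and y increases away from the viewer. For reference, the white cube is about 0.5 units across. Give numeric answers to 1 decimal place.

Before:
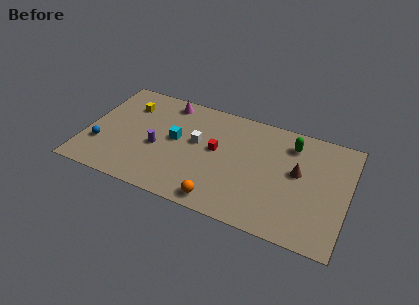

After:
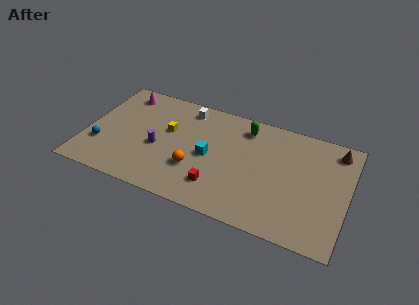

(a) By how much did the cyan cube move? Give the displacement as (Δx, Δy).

(2.3, -0.6)

The cyan cube was at about (5.9, 5.1) and moved to about (8.2, 4.5).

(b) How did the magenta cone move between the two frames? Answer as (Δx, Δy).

(-3.0, -0.2)

The magenta cone was at about (5.0, 8.2) and moved to about (2.0, 8.0).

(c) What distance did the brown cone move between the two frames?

3.5

The brown cone was near (14.0, 5.3) before and (16.3, 8.0) after, so it travelled √(2.3² + 2.7²) ≈ 3.5 units.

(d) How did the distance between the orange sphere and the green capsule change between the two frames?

-2.1

The distance was about 7.6 in the first image and 5.5 in the second, so they moved 2.1 units closer together.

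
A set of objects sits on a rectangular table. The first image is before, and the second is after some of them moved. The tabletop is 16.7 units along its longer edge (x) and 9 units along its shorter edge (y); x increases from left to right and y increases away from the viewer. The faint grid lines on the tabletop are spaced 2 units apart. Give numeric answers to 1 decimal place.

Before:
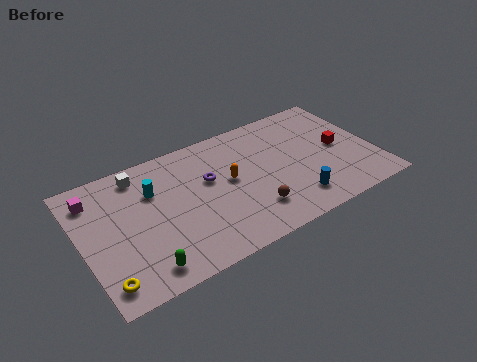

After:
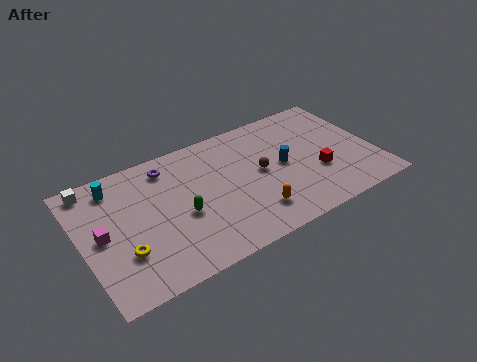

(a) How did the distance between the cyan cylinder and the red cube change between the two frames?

+1.2

Before: roughly 10.7 units apart; after: 11.9. That's 1.2 units further apart.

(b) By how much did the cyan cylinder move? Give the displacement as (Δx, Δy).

(-2.0, 1.3)

From the two frames, the cyan cylinder sits at roughly (4.2, 6.2) before and (2.2, 7.5) after.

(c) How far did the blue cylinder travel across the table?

2.8

The blue cylinder was near (11.7, 1.8) before and (11.5, 4.6) after, so it travelled √(0.2² + 2.8²) ≈ 2.8 units.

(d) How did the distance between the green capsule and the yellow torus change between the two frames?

+1.4

They were about 2.1 units apart before and 3.5 after — 1.4 units further apart.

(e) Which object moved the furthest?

the green capsule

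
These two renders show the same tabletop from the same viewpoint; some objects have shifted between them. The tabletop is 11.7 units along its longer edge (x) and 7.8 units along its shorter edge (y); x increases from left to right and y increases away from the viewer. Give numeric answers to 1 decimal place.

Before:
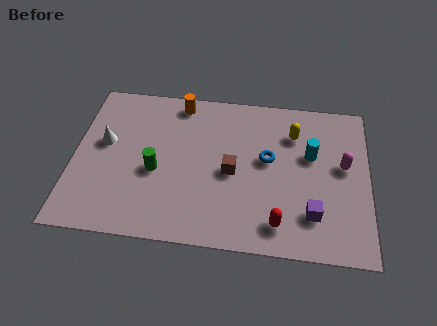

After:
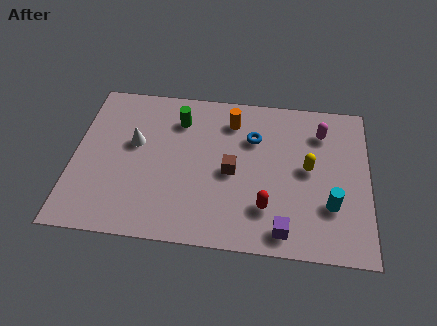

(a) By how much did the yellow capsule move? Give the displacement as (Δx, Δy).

(0.6, -1.7)

The yellow capsule started near (8.7, 5.8) and ended near (9.3, 4.1).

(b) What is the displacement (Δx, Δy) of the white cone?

(1.2, 0.1)

The white cone was at about (1.2, 4.5) and moved to about (2.4, 4.6).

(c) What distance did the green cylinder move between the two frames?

2.8

From (3.3, 3.3) to (4.1, 6.0), the green cylinder covered √(0.8² + 2.7²) ≈ 2.8 units.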